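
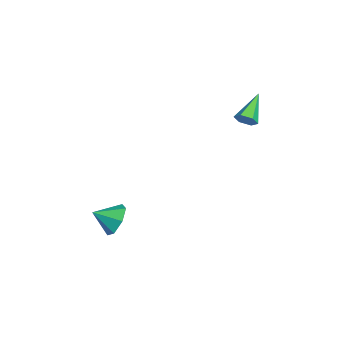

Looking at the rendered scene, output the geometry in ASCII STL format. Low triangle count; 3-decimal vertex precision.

solid 
facet normal 0.762 -0.364 -0.536
outer loop
vertex 1.797 3.94 3.015
vertex 1.39 3.635 2.644
vertex 1.569 4.222 2.5
endloop
endfacet
facet normal 0.306 0.886 0.350
outer loop
vertex 1.797 3.94 3.015
vertex 1.569 4.222 2.5
vertex -0.05 4.325 3.656
endloop
endfacet
facet normal 0.762 -0.364 -0.536
outer loop
vertex 1.569 4.222 2.5
vertex 1.39 3.635 2.644
vertex 1.162 3.917 2.128
endloop
endfacet
facet normal -0.254 0.865 -0.432
outer loop
vertex 1.569 4.222 2.5
vertex 1.162 3.917 2.128
vertex -0.05 4.325 3.656
endloop
endfacet
facet normal 0.761 -0.365 -0.536
outer loop
vertex 1.162 3.917 2.128
vertex 1.39 3.635 2.644
vertex 0.982 3.331 2.272
endloop
endfacet
facet normal -0.770 0.081 -0.633
outer loop
vertex 1.162 3.917 2.128
vertex 0.982 3.331 2.272
vertex -0.05 4.325 3.656
endloop
endfacet
facet normal 0.761 -0.365 -0.537
outer loop
vertex 0.982 3.331 2.272
vertex 1.39 3.635 2.644
vertex 1.21 3.049 2.787
endloop
endfacet
facet normal -0.728 -0.684 -0.052
outer loop
vertex 0.982 3.331 2.272
vertex 1.21 3.049 2.787
vertex -0.05 4.325 3.656
endloop
endfacet
facet normal 0.762 -0.365 -0.535
outer loop
vertex 1.21 3.049 2.787
vertex 1.39 3.635 2.644
vertex 1.617 3.354 3.159
endloop
endfacet
facet normal -0.169 -0.663 0.729
outer loop
vertex 1.21 3.049 2.787
vertex 1.617 3.354 3.159
vertex -0.05 4.325 3.656
endloop
endfacet
facet normal 0.762 -0.365 -0.535
outer loop
vertex 1.617 3.354 3.159
vertex 1.39 3.635 2.644
vertex 1.797 3.94 3.015
endloop
endfacet
facet normal 0.348 0.122 0.930
outer loop
vertex 1.617 3.354 3.159
vertex 1.797 3.94 3.015
vertex -0.05 4.325 3.656
endloop
endfacet
facet normal -0.045 0.880 -0.472
outer loop
vertex 3.59 -3.133 -4.148
vertex 3.2 -2.703 -3.309
vertex 4.179 -2.798 -3.579
endloop
endfacet
facet normal 0.636 -0.739 -0.223
outer loop
vertex 3.59 -3.133 -4.148
vertex 4.179 -2.798 -3.579
vertex 3.26 -3.857 -2.691
endloop
endfacet
facet normal -0.045 0.880 -0.473
outer loop
vertex 4.179 -2.798 -3.579
vertex 3.2 -2.703 -3.309
vertex 4.031 -2.391 -2.807
endloop
endfacet
facet normal 0.832 -0.408 0.375
outer loop
vertex 4.179 -2.798 -3.579
vertex 4.031 -2.391 -2.807
vertex 3.26 -3.857 -2.691
endloop
endfacet
facet normal -0.046 0.881 -0.472
outer loop
vertex 4.031 -2.391 -2.807
vertex 3.2 -2.703 -3.309
vertex 3.258 -2.22 -2.413
endloop
endfacet
facet normal 0.422 -0.151 0.894
outer loop
vertex 4.031 -2.391 -2.807
vertex 3.258 -2.22 -2.413
vertex 3.26 -3.857 -2.691
endloop
endfacet
facet normal -0.046 0.881 -0.472
outer loop
vertex 3.258 -2.22 -2.413
vertex 3.2 -2.703 -3.309
vertex 2.441 -2.413 -2.693
endloop
endfacet
facet normal -0.286 -0.161 0.945
outer loop
vertex 3.258 -2.22 -2.413
vertex 2.441 -2.413 -2.693
vertex 3.26 -3.857 -2.691
endloop
endfacet
facet normal -0.046 0.881 -0.471
outer loop
vertex 2.441 -2.413 -2.693
vertex 3.2 -2.703 -3.309
vertex 2.196 -2.824 -3.438
endloop
endfacet
facet normal -0.760 -0.430 0.487
outer loop
vertex 2.441 -2.413 -2.693
vertex 2.196 -2.824 -3.438
vertex 3.26 -3.857 -2.691
endloop
endfacet
facet normal -0.045 0.880 -0.473
outer loop
vertex 2.196 -2.824 -3.438
vertex 3.2 -2.703 -3.309
vertex 2.707 -3.145 -4.085
endloop
endfacet
facet normal -0.641 -0.756 -0.132
outer loop
vertex 2.196 -2.824 -3.438
vertex 2.707 -3.145 -4.085
vertex 3.26 -3.857 -2.691
endloop
endfacet
facet normal -0.046 0.880 -0.472
outer loop
vertex 2.707 -3.145 -4.085
vertex 3.2 -2.703 -3.309
vertex 3.59 -3.133 -4.148
endloop
endfacet
facet normal -0.020 -0.894 -0.449
outer loop
vertex 2.707 -3.145 -4.085
vertex 3.59 -3.133 -4.148
vertex 3.26 -3.857 -2.691
endloop
endfacet

endsolid


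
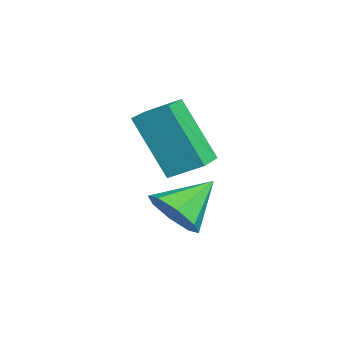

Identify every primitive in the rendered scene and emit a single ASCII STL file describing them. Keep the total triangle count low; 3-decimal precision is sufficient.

solid 
facet normal 0.401 -0.721 -0.565
outer loop
vertex 3.43 2.851 -0.492
vertex 2.846 2.504 -0.464
vertex 3.106 2.975 -0.88
endloop
endfacet
facet normal 0.406 0.913 -0.047
outer loop
vertex 3.43 2.851 -0.492
vertex 3.106 2.975 -0.88
vertex 2.374 3.356 0.204
endloop
endfacet
facet normal 0.399 -0.721 -0.567
outer loop
vertex 3.106 2.975 -0.88
vertex 2.846 2.504 -0.464
vertex 2.629 2.824 -1.024
endloop
endfacet
facet normal -0.156 0.894 -0.420
outer loop
vertex 3.106 2.975 -0.88
vertex 2.629 2.824 -1.024
vertex 2.374 3.356 0.204
endloop
endfacet
facet normal 0.401 -0.720 -0.567
outer loop
vertex 2.629 2.824 -1.024
vertex 2.846 2.504 -0.464
vertex 2.28 2.485 -0.84
endloop
endfacet
facet normal -0.739 0.549 -0.391
outer loop
vertex 2.629 2.824 -1.024
vertex 2.28 2.485 -0.84
vertex 2.374 3.356 0.204
endloop
endfacet
facet normal 0.399 -0.722 -0.565
outer loop
vertex 2.28 2.485 -0.84
vertex 2.846 2.504 -0.464
vertex 2.261 2.158 -0.435
endloop
endfacet
facet normal -0.996 0.083 0.020
outer loop
vertex 2.28 2.485 -0.84
vertex 2.261 2.158 -0.435
vertex 2.374 3.356 0.204
endloop
endfacet
facet normal 0.399 -0.722 -0.566
outer loop
vertex 2.261 2.158 -0.435
vertex 2.846 2.504 -0.464
vertex 2.586 2.034 -0.048
endloop
endfacet
facet normal -0.780 -0.236 0.580
outer loop
vertex 2.261 2.158 -0.435
vertex 2.586 2.034 -0.048
vertex 2.374 3.356 0.204
endloop
endfacet
facet normal 0.400 -0.722 -0.565
outer loop
vertex 2.586 2.034 -0.048
vertex 2.846 2.504 -0.464
vertex 3.062 2.185 0.096
endloop
endfacet
facet normal -0.219 -0.216 0.951
outer loop
vertex 2.586 2.034 -0.048
vertex 3.062 2.185 0.096
vertex 2.374 3.356 0.204
endloop
endfacet
facet normal 0.401 -0.721 -0.565
outer loop
vertex 3.062 2.185 0.096
vertex 2.846 2.504 -0.464
vertex 3.412 2.524 -0.088
endloop
endfacet
facet normal 0.362 0.128 0.923
outer loop
vertex 3.062 2.185 0.096
vertex 3.412 2.524 -0.088
vertex 2.374 3.356 0.204
endloop
endfacet
facet normal 0.401 -0.721 -0.565
outer loop
vertex 3.412 2.524 -0.088
vertex 2.846 2.504 -0.464
vertex 3.43 2.851 -0.492
endloop
endfacet
facet normal 0.621 0.596 0.510
outer loop
vertex 3.412 2.524 -0.088
vertex 3.43 2.851 -0.492
vertex 2.374 3.356 0.204
endloop
endfacet
facet normal -0.897 0.420 -0.135
outer loop
vertex 1.307 2.102 1.748
vertex 1.574 2.806 2.165
vertex 1.831 2.759 0.305
endloop
endfacet
facet normal -0.311 -0.817 -0.485
outer loop
vertex 2.566 2.414 0.415
vertex 1.307 2.102 1.748
vertex 1.831 2.759 0.305
endloop
endfacet
facet normal -0.898 0.419 -0.135
outer loop
vertex 1.831 2.759 0.305
vertex 1.574 2.806 2.165
vertex 2.097 3.462 0.721
endloop
endfacet
facet normal 0.314 0.393 -0.864
outer loop
vertex 2.097 3.462 0.721
vertex 2.566 2.414 0.415
vertex 1.831 2.759 0.305
endloop
endfacet
facet normal -0.314 -0.393 0.864
outer loop
vertex 1.307 2.102 1.748
vertex 2.309 2.461 2.275
vertex 1.574 2.806 2.165
endloop
endfacet
facet normal -0.310 -0.819 -0.484
outer loop
vertex 2.043 1.758 1.859
vertex 1.307 2.102 1.748
vertex 2.566 2.414 0.415
endloop
endfacet
facet normal -0.314 -0.393 0.864
outer loop
vertex 2.043 1.758 1.859
vertex 2.309 2.461 2.275
vertex 1.307 2.102 1.748
endloop
endfacet
facet normal 0.311 0.818 0.484
outer loop
vertex 1.574 2.806 2.165
vertex 2.309 2.461 2.275
vertex 2.097 3.462 0.721
endloop
endfacet
facet normal 0.314 0.393 -0.864
outer loop
vertex 2.833 3.118 0.832
vertex 2.566 2.414 0.415
vertex 2.097 3.462 0.721
endloop
endfacet
facet normal 0.309 0.818 0.485
outer loop
vertex 2.097 3.462 0.721
vertex 2.309 2.461 2.275
vertex 2.833 3.118 0.832
endloop
endfacet
facet normal 0.898 -0.420 0.134
outer loop
vertex 2.833 3.118 0.832
vertex 2.043 1.758 1.859
vertex 2.566 2.414 0.415
endloop
endfacet
facet normal 0.898 -0.420 0.135
outer loop
vertex 2.309 2.461 2.275
vertex 2.043 1.758 1.859
vertex 2.833 3.118 0.832
endloop
endfacet

endsolid


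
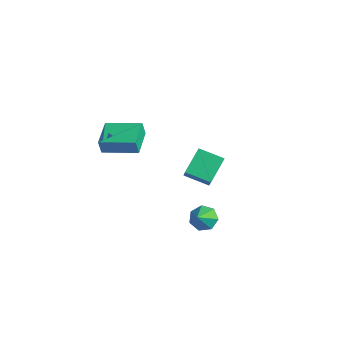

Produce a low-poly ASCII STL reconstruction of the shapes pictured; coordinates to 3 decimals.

solid 
facet normal -0.722 -0.676 -0.146
outer loop
vertex -4.056 -2.954 -0.969
vertex -5.294 -1.687 -0.71
vertex -4.051 -2.759 -1.899
endloop
endfacet
facet normal 0.691 -0.708 -0.145
outer loop
vertex -2.526 -1.333 -1.59
vertex -4.056 -2.954 -0.969
vertex -4.051 -2.759 -1.899
endloop
endfacet
facet normal -0.723 -0.676 -0.146
outer loop
vertex -4.051 -2.759 -1.899
vertex -5.294 -1.687 -0.71
vertex -5.288 -1.492 -1.64
endloop
endfacet
facet normal 0.006 0.206 -0.979
outer loop
vertex -5.288 -1.492 -1.64
vertex -2.526 -1.333 -1.59
vertex -4.051 -2.759 -1.899
endloop
endfacet
facet normal -0.006 -0.206 0.979
outer loop
vertex -4.056 -2.954 -0.969
vertex -3.769 -0.261 -0.401
vertex -5.294 -1.687 -0.71
endloop
endfacet
facet normal 0.692 -0.708 -0.144
outer loop
vertex -2.532 -1.528 -0.66
vertex -4.056 -2.954 -0.969
vertex -2.526 -1.333 -1.59
endloop
endfacet
facet normal -0.006 -0.206 0.979
outer loop
vertex -2.532 -1.528 -0.66
vertex -3.769 -0.261 -0.401
vertex -4.056 -2.954 -0.969
endloop
endfacet
facet normal -0.691 0.708 0.144
outer loop
vertex -5.294 -1.687 -0.71
vertex -3.769 -0.261 -0.401
vertex -5.288 -1.492 -1.64
endloop
endfacet
facet normal 0.006 0.206 -0.979
outer loop
vertex -3.764 -0.066 -1.331
vertex -2.526 -1.333 -1.59
vertex -5.288 -1.492 -1.64
endloop
endfacet
facet normal -0.692 0.708 0.145
outer loop
vertex -5.288 -1.492 -1.64
vertex -3.769 -0.261 -0.401
vertex -3.764 -0.066 -1.331
endloop
endfacet
facet normal 0.722 0.676 0.146
outer loop
vertex -3.764 -0.066 -1.331
vertex -2.532 -1.528 -0.66
vertex -2.526 -1.333 -1.59
endloop
endfacet
facet normal 0.723 0.676 0.146
outer loop
vertex -3.769 -0.261 -0.401
vertex -2.532 -1.528 -0.66
vertex -3.764 -0.066 -1.331
endloop
endfacet
facet normal -0.751 -0.576 0.322
outer loop
vertex -0.516 1.2 -1.057
vertex -1.591 1.861 -2.382
vertex 0.001 -0.062 -2.105
endloop
endfacet
facet normal 0.587 -0.361 0.724
outer loop
vertex 1.151 0.819 -2.598
vertex -0.516 1.2 -1.057
vertex 0.001 -0.062 -2.105
endloop
endfacet
facet normal -0.751 -0.576 0.322
outer loop
vertex 0.001 -0.062 -2.105
vertex -1.591 1.861 -2.382
vertex -1.074 0.599 -3.431
endloop
endfacet
facet normal 0.301 -0.734 -0.609
outer loop
vertex -1.074 0.599 -3.431
vertex 1.151 0.819 -2.598
vertex 0.001 -0.062 -2.105
endloop
endfacet
facet normal -0.301 0.733 0.610
outer loop
vertex -0.516 1.2 -1.057
vertex -0.441 2.742 -2.875
vertex -1.591 1.861 -2.382
endloop
endfacet
facet normal 0.587 -0.362 0.724
outer loop
vertex 0.634 2.081 -1.549
vertex -0.516 1.2 -1.057
vertex 1.151 0.819 -2.598
endloop
endfacet
facet normal -0.301 0.733 0.610
outer loop
vertex 0.634 2.081 -1.549
vertex -0.441 2.742 -2.875
vertex -0.516 1.2 -1.057
endloop
endfacet
facet normal -0.587 0.361 -0.724
outer loop
vertex -1.591 1.861 -2.382
vertex -0.441 2.742 -2.875
vertex -1.074 0.599 -3.431
endloop
endfacet
facet normal 0.301 -0.733 -0.610
outer loop
vertex 0.076 1.48 -3.923
vertex 1.151 0.819 -2.598
vertex -1.074 0.599 -3.431
endloop
endfacet
facet normal -0.587 0.361 -0.725
outer loop
vertex -1.074 0.599 -3.431
vertex -0.441 2.742 -2.875
vertex 0.076 1.48 -3.923
endloop
endfacet
facet normal 0.751 0.576 -0.322
outer loop
vertex 0.076 1.48 -3.923
vertex 0.634 2.081 -1.549
vertex 1.151 0.819 -2.598
endloop
endfacet
facet normal 0.752 0.576 -0.322
outer loop
vertex -0.441 2.742 -2.875
vertex 0.634 2.081 -1.549
vertex 0.076 1.48 -3.923
endloop
endfacet
facet normal -0.411 0.621 -0.668
outer loop
vertex 3.739 -1.002 -3.752
vertex 3.04 -1.026 -3.344
vertex 3.661 -0.515 -3.251
endloop
endfacet
facet normal 0.989 0.008 0.146
outer loop
vertex 3.739 -1.002 -3.752
vertex 3.661 -0.515 -3.251
vertex 3.56 -1.814 -2.496
endloop
endfacet
facet normal -0.410 0.620 -0.669
outer loop
vertex 3.661 -0.515 -3.251
vertex 3.04 -1.026 -3.344
vertex 3.115 -0.412 -2.821
endloop
endfacet
facet normal 0.618 0.358 0.699
outer loop
vertex 3.661 -0.515 -3.251
vertex 3.115 -0.412 -2.821
vertex 3.56 -1.814 -2.496
endloop
endfacet
facet normal -0.410 0.620 -0.669
outer loop
vertex 3.115 -0.412 -2.821
vertex 3.04 -1.026 -3.344
vertex 2.512 -0.772 -2.785
endloop
endfacet
facet normal -0.065 0.206 0.976
outer loop
vertex 3.115 -0.412 -2.821
vertex 2.512 -0.772 -2.785
vertex 3.56 -1.814 -2.496
endloop
endfacet
facet normal -0.410 0.620 -0.669
outer loop
vertex 2.512 -0.772 -2.785
vertex 3.04 -1.026 -3.344
vertex 2.306 -1.323 -3.17
endloop
endfacet
facet normal -0.544 -0.334 0.769
outer loop
vertex 2.512 -0.772 -2.785
vertex 2.306 -1.323 -3.17
vertex 3.56 -1.814 -2.496
endloop
endfacet
facet normal -0.410 0.621 -0.668
outer loop
vertex 2.306 -1.323 -3.17
vertex 3.04 -1.026 -3.344
vertex 2.653 -1.65 -3.687
endloop
endfacet
facet normal -0.460 -0.857 0.233
outer loop
vertex 2.306 -1.323 -3.17
vertex 2.653 -1.65 -3.687
vertex 3.56 -1.814 -2.496
endloop
endfacet
facet normal -0.409 0.621 -0.668
outer loop
vertex 2.653 -1.65 -3.687
vertex 3.04 -1.026 -3.344
vertex 3.291 -1.507 -3.945
endloop
endfacet
facet normal 0.124 -0.966 -0.228
outer loop
vertex 2.653 -1.65 -3.687
vertex 3.291 -1.507 -3.945
vertex 3.56 -1.814 -2.496
endloop
endfacet
facet normal -0.411 0.620 -0.668
outer loop
vertex 3.291 -1.507 -3.945
vertex 3.04 -1.026 -3.344
vertex 3.739 -1.002 -3.752
endloop
endfacet
facet normal 0.769 -0.581 -0.266
outer loop
vertex 3.291 -1.507 -3.945
vertex 3.739 -1.002 -3.752
vertex 3.56 -1.814 -2.496
endloop
endfacet

endsolid


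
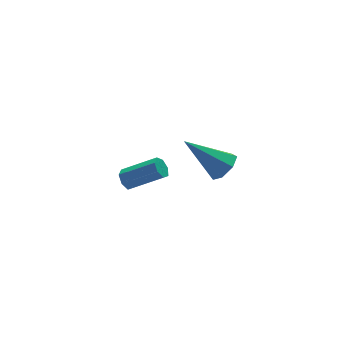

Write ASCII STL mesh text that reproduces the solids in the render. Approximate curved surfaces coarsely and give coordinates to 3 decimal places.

solid 
facet normal -0.722 0.432 -0.541
outer loop
vertex 2.747 3.347 -3.304
vertex 2.551 3.579 -2.857
vertex 2.922 3.77 -3.2
endloop
endfacet
facet normal 0.583 -0.042 -0.811
outer loop
vertex 2.747 3.347 -3.304
vertex 2.922 3.77 -3.2
vertex 4.046 2.57 -2.33
endloop
endfacet
facet normal 0.583 -0.042 -0.811
outer loop
vertex 4.046 2.57 -2.33
vertex 2.922 3.77 -3.2
vertex 4.221 2.992 -2.226
endloop
endfacet
facet normal 0.721 -0.432 0.541
outer loop
vertex 4.046 2.57 -2.33
vertex 4.221 2.992 -2.226
vertex 3.849 2.801 -1.883
endloop
endfacet
facet normal -0.722 0.431 -0.541
outer loop
vertex 2.922 3.77 -3.2
vertex 2.551 3.579 -2.857
vertex 2.817 4.048 -2.838
endloop
endfacet
facet normal 0.655 0.679 -0.331
outer loop
vertex 2.922 3.77 -3.2
vertex 2.817 4.048 -2.838
vertex 4.221 2.992 -2.226
endloop
endfacet
facet normal 0.655 0.678 -0.333
outer loop
vertex 4.221 2.992 -2.226
vertex 2.817 4.048 -2.838
vertex 4.116 3.271 -1.864
endloop
endfacet
facet normal 0.721 -0.432 0.542
outer loop
vertex 4.221 2.992 -2.226
vertex 4.116 3.271 -1.864
vertex 3.849 2.801 -1.883
endloop
endfacet
facet normal -0.722 0.432 -0.540
outer loop
vertex 2.817 4.048 -2.838
vertex 2.551 3.579 -2.857
vertex 2.512 3.973 -2.49
endloop
endfacet
facet normal 0.234 0.888 0.396
outer loop
vertex 2.817 4.048 -2.838
vertex 2.512 3.973 -2.49
vertex 4.116 3.271 -1.864
endloop
endfacet
facet normal 0.234 0.888 0.396
outer loop
vertex 4.116 3.271 -1.864
vertex 2.512 3.973 -2.49
vertex 3.811 3.196 -1.516
endloop
endfacet
facet normal 0.722 -0.432 0.540
outer loop
vertex 4.116 3.271 -1.864
vertex 3.811 3.196 -1.516
vertex 3.849 2.801 -1.883
endloop
endfacet
facet normal -0.722 0.432 -0.541
outer loop
vertex 2.512 3.973 -2.49
vertex 2.551 3.579 -2.857
vertex 2.236 3.601 -2.419
endloop
endfacet
facet normal -0.364 0.428 0.827
outer loop
vertex 2.512 3.973 -2.49
vertex 2.236 3.601 -2.419
vertex 3.811 3.196 -1.516
endloop
endfacet
facet normal -0.364 0.429 0.827
outer loop
vertex 3.811 3.196 -1.516
vertex 2.236 3.601 -2.419
vertex 3.534 2.824 -1.445
endloop
endfacet
facet normal 0.721 -0.433 0.541
outer loop
vertex 3.811 3.196 -1.516
vertex 3.534 2.824 -1.445
vertex 3.849 2.801 -1.883
endloop
endfacet
facet normal -0.722 0.431 -0.541
outer loop
vertex 2.236 3.601 -2.419
vertex 2.551 3.579 -2.857
vertex 2.197 3.212 -2.677
endloop
endfacet
facet normal -0.687 -0.352 0.635
outer loop
vertex 2.236 3.601 -2.419
vertex 2.197 3.212 -2.677
vertex 3.534 2.824 -1.445
endloop
endfacet
facet normal -0.687 -0.355 0.634
outer loop
vertex 3.534 2.824 -1.445
vertex 2.197 3.212 -2.677
vertex 3.496 2.435 -1.704
endloop
endfacet
facet normal 0.722 -0.431 0.542
outer loop
vertex 3.534 2.824 -1.445
vertex 3.496 2.435 -1.704
vertex 3.849 2.801 -1.883
endloop
endfacet
facet normal -0.722 0.432 -0.540
outer loop
vertex 2.197 3.212 -2.677
vertex 2.551 3.579 -2.857
vertex 2.424 3.099 -3.071
endloop
endfacet
facet normal -0.494 -0.869 -0.035
outer loop
vertex 2.197 3.212 -2.677
vertex 2.424 3.099 -3.071
vertex 3.496 2.435 -1.704
endloop
endfacet
facet normal -0.493 -0.869 -0.035
outer loop
vertex 3.496 2.435 -1.704
vertex 2.424 3.099 -3.071
vertex 3.723 2.322 -2.097
endloop
endfacet
facet normal 0.722 -0.432 0.541
outer loop
vertex 3.496 2.435 -1.704
vertex 3.723 2.322 -2.097
vertex 3.849 2.801 -1.883
endloop
endfacet
facet normal -0.722 0.432 -0.541
outer loop
vertex 2.424 3.099 -3.071
vertex 2.551 3.579 -2.857
vertex 2.747 3.347 -3.304
endloop
endfacet
facet normal 0.072 -0.731 -0.679
outer loop
vertex 2.424 3.099 -3.071
vertex 2.747 3.347 -3.304
vertex 3.723 2.322 -2.097
endloop
endfacet
facet normal 0.072 -0.731 -0.679
outer loop
vertex 3.723 2.322 -2.097
vertex 2.747 3.347 -3.304
vertex 4.046 2.57 -2.33
endloop
endfacet
facet normal 0.722 -0.432 0.541
outer loop
vertex 3.723 2.322 -2.097
vertex 4.046 2.57 -2.33
vertex 3.849 2.801 -1.883
endloop
endfacet
facet normal 0.626 -0.426 -0.653
outer loop
vertex 4.857 -1.604 2.324
vertex 4.315 -2.054 2.098
vertex 4.498 -1.386 1.838
endloop
endfacet
facet normal 0.327 0.929 0.175
outer loop
vertex 4.857 -1.604 2.324
vertex 4.498 -1.386 1.838
vertex 3.005 -1.166 3.462
endloop
endfacet
facet normal 0.627 -0.426 -0.652
outer loop
vertex 4.498 -1.386 1.838
vertex 4.315 -2.054 2.098
vertex 4.002 -1.671 1.547
endloop
endfacet
facet normal -0.283 0.881 -0.380
outer loop
vertex 4.498 -1.386 1.838
vertex 4.002 -1.671 1.547
vertex 3.005 -1.166 3.462
endloop
endfacet
facet normal 0.627 -0.426 -0.652
outer loop
vertex 4.002 -1.671 1.547
vertex 4.315 -2.054 2.098
vertex 3.741 -2.245 1.671
endloop
endfacet
facet normal -0.824 0.267 -0.499
outer loop
vertex 4.002 -1.671 1.547
vertex 3.741 -2.245 1.671
vertex 3.005 -1.166 3.462
endloop
endfacet
facet normal 0.627 -0.425 -0.653
outer loop
vertex 3.741 -2.245 1.671
vertex 4.315 -2.054 2.098
vertex 3.913 -2.675 2.116
endloop
endfacet
facet normal -0.888 -0.451 -0.093
outer loop
vertex 3.741 -2.245 1.671
vertex 3.913 -2.675 2.116
vertex 3.005 -1.166 3.462
endloop
endfacet
facet normal 0.627 -0.425 -0.653
outer loop
vertex 3.913 -2.675 2.116
vertex 4.315 -2.054 2.098
vertex 4.387 -2.638 2.547
endloop
endfacet
facet normal -0.427 -0.731 0.532
outer loop
vertex 3.913 -2.675 2.116
vertex 4.387 -2.638 2.547
vertex 3.005 -1.166 3.462
endloop
endfacet
facet normal 0.627 -0.425 -0.653
outer loop
vertex 4.387 -2.638 2.547
vertex 4.315 -2.054 2.098
vertex 4.807 -2.161 2.64
endloop
endfacet
facet normal 0.213 -0.364 0.907
outer loop
vertex 4.387 -2.638 2.547
vertex 4.807 -2.161 2.64
vertex 3.005 -1.166 3.462
endloop
endfacet
facet normal 0.626 -0.426 -0.653
outer loop
vertex 4.807 -2.161 2.64
vertex 4.315 -2.054 2.098
vertex 4.857 -1.604 2.324
endloop
endfacet
facet normal 0.548 0.375 0.748
outer loop
vertex 4.807 -2.161 2.64
vertex 4.857 -1.604 2.324
vertex 3.005 -1.166 3.462
endloop
endfacet

endsolid


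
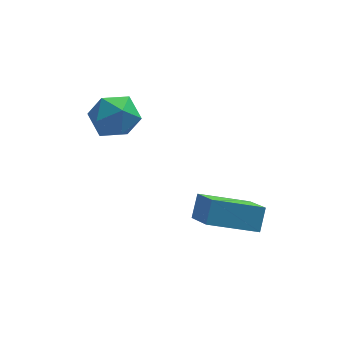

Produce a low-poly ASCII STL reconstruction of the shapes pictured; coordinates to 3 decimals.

solid 
facet normal -0.643 0.644 0.415
outer loop
vertex -1.814 -0.424 1.093
vertex -1.267 -0.502 2.061
vertex -0.973 0.273 1.315
endloop
endfacet
facet normal -0.567 0.774 -0.282
outer loop
vertex -1.814 -0.424 1.093
vertex -0.973 0.273 1.315
vertex -1.075 -0.172 0.298
endloop
endfacet
facet normal -0.748 0.182 -0.638
outer loop
vertex -1.814 -0.424 1.093
vertex -1.075 -0.172 0.298
vertex -1.431 -1.222 0.416
endloop
endfacet
facet normal -0.936 -0.313 -0.161
outer loop
vertex -1.814 -0.424 1.093
vertex -1.431 -1.222 0.416
vertex -1.55 -1.425 1.505
endloop
endfacet
facet normal -0.871 -0.028 0.490
outer loop
vertex -1.814 -0.424 1.093
vertex -1.55 -1.425 1.505
vertex -1.267 -0.502 2.061
endloop
endfacet
facet normal 0.124 0.904 -0.408
outer loop
vertex -1.075 -0.172 0.298
vertex -0.973 0.273 1.315
vertex -0.07 -0.095 0.775
endloop
endfacet
facet normal 0.000 0.693 0.721
outer loop
vertex -0.973 0.273 1.315
vertex -1.267 -0.502 2.061
vertex -0.189 -0.298 1.864
endloop
endfacet
facet normal -0.369 -0.394 0.842
outer loop
vertex -1.267 -0.502 2.061
vertex -1.55 -1.425 1.505
vertex -0.545 -1.348 1.982
endloop
endfacet
facet normal -0.475 -0.855 -0.211
outer loop
vertex -1.55 -1.425 1.505
vertex -1.431 -1.222 0.416
vertex -0.647 -1.793 0.965
endloop
endfacet
facet normal -0.170 -0.053 -0.984
outer loop
vertex -1.431 -1.222 0.416
vertex -1.075 -0.172 0.298
vertex -0.353 -1.018 0.219
endloop
endfacet
facet normal 0.936 0.313 0.161
outer loop
vertex 0.194 -1.096 1.187
vertex -0.07 -0.095 0.775
vertex -0.189 -0.298 1.864
endloop
endfacet
facet normal 0.748 -0.182 0.638
outer loop
vertex 0.194 -1.096 1.187
vertex -0.189 -0.298 1.864
vertex -0.545 -1.348 1.982
endloop
endfacet
facet normal 0.567 -0.774 0.282
outer loop
vertex 0.194 -1.096 1.187
vertex -0.545 -1.348 1.982
vertex -0.647 -1.793 0.965
endloop
endfacet
facet normal 0.643 -0.644 -0.415
outer loop
vertex 0.194 -1.096 1.187
vertex -0.647 -1.793 0.965
vertex -0.353 -1.018 0.219
endloop
endfacet
facet normal 0.871 0.028 -0.490
outer loop
vertex 0.194 -1.096 1.187
vertex -0.353 -1.018 0.219
vertex -0.07 -0.095 0.775
endloop
endfacet
facet normal 0.475 0.855 0.211
outer loop
vertex -0.189 -0.298 1.864
vertex -0.07 -0.095 0.775
vertex -0.973 0.273 1.315
endloop
endfacet
facet normal 0.170 0.053 0.984
outer loop
vertex -0.545 -1.348 1.982
vertex -0.189 -0.298 1.864
vertex -1.267 -0.502 2.061
endloop
endfacet
facet normal -0.124 -0.904 0.408
outer loop
vertex -0.647 -1.793 0.965
vertex -0.545 -1.348 1.982
vertex -1.55 -1.425 1.505
endloop
endfacet
facet normal -0.000 -0.693 -0.721
outer loop
vertex -0.353 -1.018 0.219
vertex -0.647 -1.793 0.965
vertex -1.431 -1.222 0.416
endloop
endfacet
facet normal 0.369 0.394 -0.842
outer loop
vertex -0.07 -0.095 0.775
vertex -0.353 -1.018 0.219
vertex -1.075 -0.172 0.298
endloop
endfacet
facet normal -0.939 -0.003 0.344
outer loop
vertex 2.522 -3.883 -1.473
vertex 2.167 -2.487 -2.432
vertex 2.216 -4.539 -2.315
endloop
endfacet
facet normal 0.205 -0.807 0.554
outer loop
vertex 4.273 -4.533 -3.068
vertex 2.522 -3.883 -1.473
vertex 2.216 -4.539 -2.315
endloop
endfacet
facet normal -0.939 -0.003 0.344
outer loop
vertex 2.216 -4.539 -2.315
vertex 2.167 -2.487 -2.432
vertex 1.861 -3.143 -3.273
endloop
endfacet
facet normal -0.276 -0.591 -0.758
outer loop
vertex 1.861 -3.143 -3.273
vertex 4.273 -4.533 -3.068
vertex 2.216 -4.539 -2.315
endloop
endfacet
facet normal 0.276 0.591 0.758
outer loop
vertex 2.522 -3.883 -1.473
vertex 4.224 -2.481 -3.185
vertex 2.167 -2.487 -2.432
endloop
endfacet
facet normal 0.206 -0.807 0.554
outer loop
vertex 4.579 -3.877 -2.227
vertex 2.522 -3.883 -1.473
vertex 4.273 -4.533 -3.068
endloop
endfacet
facet normal 0.276 0.591 0.758
outer loop
vertex 4.579 -3.877 -2.227
vertex 4.224 -2.481 -3.185
vertex 2.522 -3.883 -1.473
endloop
endfacet
facet normal -0.205 0.807 -0.554
outer loop
vertex 2.167 -2.487 -2.432
vertex 4.224 -2.481 -3.185
vertex 1.861 -3.143 -3.273
endloop
endfacet
facet normal -0.276 -0.591 -0.758
outer loop
vertex 3.918 -3.137 -4.027
vertex 4.273 -4.533 -3.068
vertex 1.861 -3.143 -3.273
endloop
endfacet
facet normal -0.205 0.807 -0.554
outer loop
vertex 1.861 -3.143 -3.273
vertex 4.224 -2.481 -3.185
vertex 3.918 -3.137 -4.027
endloop
endfacet
facet normal 0.939 0.003 -0.344
outer loop
vertex 3.918 -3.137 -4.027
vertex 4.579 -3.877 -2.227
vertex 4.273 -4.533 -3.068
endloop
endfacet
facet normal 0.939 0.003 -0.344
outer loop
vertex 4.224 -2.481 -3.185
vertex 4.579 -3.877 -2.227
vertex 3.918 -3.137 -4.027
endloop
endfacet

endsolid


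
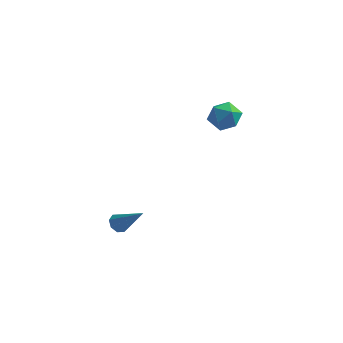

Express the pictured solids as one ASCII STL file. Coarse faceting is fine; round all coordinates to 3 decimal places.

solid 
facet normal -0.929 0.255 -0.267
outer loop
vertex 2.436 2.394 2.266
vertex 2.08 1.622 2.769
vertex 2.191 2.496 3.218
endloop
endfacet
facet normal -0.511 0.831 -0.221
outer loop
vertex 2.436 2.394 2.266
vertex 2.191 2.496 3.218
vertex 3.018 2.913 2.873
endloop
endfacet
facet normal 0.036 0.742 -0.669
outer loop
vertex 2.436 2.394 2.266
vertex 3.018 2.913 2.873
vertex 3.418 2.297 2.212
endloop
endfacet
facet normal -0.044 0.111 -0.993
outer loop
vertex 2.436 2.394 2.266
vertex 3.418 2.297 2.212
vertex 2.838 1.499 2.148
endloop
endfacet
facet normal -0.640 -0.190 -0.744
outer loop
vertex 2.436 2.394 2.266
vertex 2.838 1.499 2.148
vertex 2.08 1.622 2.769
endloop
endfacet
facet normal -0.249 0.861 0.444
outer loop
vertex 3.018 2.913 2.873
vertex 2.191 2.496 3.218
vertex 3.022 2.461 3.752
endloop
endfacet
facet normal -0.927 -0.071 0.368
outer loop
vertex 2.191 2.496 3.218
vertex 2.08 1.622 2.769
vertex 2.442 1.663 3.688
endloop
endfacet
facet normal -0.460 -0.791 -0.404
outer loop
vertex 2.08 1.622 2.769
vertex 2.838 1.499 2.148
vertex 2.842 1.047 3.027
endloop
endfacet
facet normal 0.506 -0.303 -0.807
outer loop
vertex 2.838 1.499 2.148
vertex 3.418 2.297 2.212
vertex 3.669 1.464 2.682
endloop
endfacet
facet normal 0.637 0.717 -0.283
outer loop
vertex 3.418 2.297 2.212
vertex 3.018 2.913 2.873
vertex 3.78 2.338 3.131
endloop
endfacet
facet normal 0.044 -0.111 0.993
outer loop
vertex 3.424 1.566 3.634
vertex 3.022 2.461 3.752
vertex 2.442 1.663 3.688
endloop
endfacet
facet normal -0.036 -0.742 0.669
outer loop
vertex 3.424 1.566 3.634
vertex 2.442 1.663 3.688
vertex 2.842 1.047 3.027
endloop
endfacet
facet normal 0.511 -0.831 0.221
outer loop
vertex 3.424 1.566 3.634
vertex 2.842 1.047 3.027
vertex 3.669 1.464 2.682
endloop
endfacet
facet normal 0.929 -0.255 0.267
outer loop
vertex 3.424 1.566 3.634
vertex 3.669 1.464 2.682
vertex 3.78 2.338 3.131
endloop
endfacet
facet normal 0.640 0.190 0.744
outer loop
vertex 3.424 1.566 3.634
vertex 3.78 2.338 3.131
vertex 3.022 2.461 3.752
endloop
endfacet
facet normal -0.506 0.303 0.807
outer loop
vertex 2.442 1.663 3.688
vertex 3.022 2.461 3.752
vertex 2.191 2.496 3.218
endloop
endfacet
facet normal -0.637 -0.717 0.283
outer loop
vertex 2.842 1.047 3.027
vertex 2.442 1.663 3.688
vertex 2.08 1.622 2.769
endloop
endfacet
facet normal 0.249 -0.861 -0.444
outer loop
vertex 3.669 1.464 2.682
vertex 2.842 1.047 3.027
vertex 2.838 1.499 2.148
endloop
endfacet
facet normal 0.927 0.071 -0.368
outer loop
vertex 3.78 2.338 3.131
vertex 3.669 1.464 2.682
vertex 3.418 2.297 2.212
endloop
endfacet
facet normal 0.460 0.791 0.404
outer loop
vertex 3.022 2.461 3.752
vertex 3.78 2.338 3.131
vertex 3.018 2.913 2.873
endloop
endfacet
facet normal -0.705 0.183 -0.685
outer loop
vertex -1.544 -1.145 -4.933
vertex -1.926 -0.946 -4.487
vertex -1.502 -0.679 -4.852
endloop
endfacet
facet normal 0.864 0.010 -0.504
outer loop
vertex -1.544 -1.145 -4.933
vertex -1.502 -0.679 -4.852
vertex -0.434 -1.334 -3.033
endloop
endfacet
facet normal -0.705 0.184 -0.685
outer loop
vertex -1.502 -0.679 -4.852
vertex -1.926 -0.946 -4.487
vertex -1.708 -0.37 -4.557
endloop
endfacet
facet normal 0.725 0.662 -0.187
outer loop
vertex -1.502 -0.679 -4.852
vertex -1.708 -0.37 -4.557
vertex -0.434 -1.334 -3.033
endloop
endfacet
facet normal -0.704 0.183 -0.687
outer loop
vertex -1.708 -0.37 -4.557
vertex -1.926 -0.946 -4.487
vertex -2.042 -0.397 -4.222
endloop
endfacet
facet normal 0.271 0.900 0.343
outer loop
vertex -1.708 -0.37 -4.557
vertex -2.042 -0.397 -4.222
vertex -0.434 -1.334 -3.033
endloop
endfacet
facet normal -0.704 0.183 -0.686
outer loop
vertex -2.042 -0.397 -4.222
vertex -1.926 -0.946 -4.487
vertex -2.309 -0.746 -4.041
endloop
endfacet
facet normal -0.235 0.583 0.778
outer loop
vertex -2.042 -0.397 -4.222
vertex -2.309 -0.746 -4.041
vertex -0.434 -1.334 -3.033
endloop
endfacet
facet normal -0.704 0.183 -0.686
outer loop
vertex -2.309 -0.746 -4.041
vertex -1.926 -0.946 -4.487
vertex -2.351 -1.212 -4.122
endloop
endfacet
facet normal -0.496 -0.105 0.862
outer loop
vertex -2.309 -0.746 -4.041
vertex -2.351 -1.212 -4.122
vertex -0.434 -1.334 -3.033
endloop
endfacet
facet normal -0.704 0.184 -0.686
outer loop
vertex -2.351 -1.212 -4.122
vertex -1.926 -0.946 -4.487
vertex -2.145 -1.522 -4.417
endloop
endfacet
facet normal -0.358 -0.757 0.546
outer loop
vertex -2.351 -1.212 -4.122
vertex -2.145 -1.522 -4.417
vertex -0.434 -1.334 -3.033
endloop
endfacet
facet normal -0.704 0.184 -0.686
outer loop
vertex -2.145 -1.522 -4.417
vertex -1.926 -0.946 -4.487
vertex -1.811 -1.494 -4.752
endloop
endfacet
facet normal 0.098 -0.995 0.014
outer loop
vertex -2.145 -1.522 -4.417
vertex -1.811 -1.494 -4.752
vertex -0.434 -1.334 -3.033
endloop
endfacet
facet normal -0.705 0.184 -0.685
outer loop
vertex -1.811 -1.494 -4.752
vertex -1.926 -0.946 -4.487
vertex -1.544 -1.145 -4.933
endloop
endfacet
facet normal 0.603 -0.679 -0.420
outer loop
vertex -1.811 -1.494 -4.752
vertex -1.544 -1.145 -4.933
vertex -0.434 -1.334 -3.033
endloop
endfacet

endsolid


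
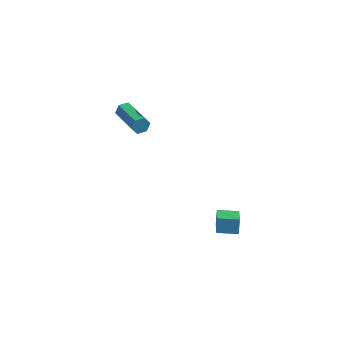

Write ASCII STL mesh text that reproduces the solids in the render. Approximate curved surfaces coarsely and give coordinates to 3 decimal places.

solid 
facet normal -0.649 0.710 -0.273
outer loop
vertex -3.12 3.466 -1.577
vertex -3.386 3.387 -1.15
vertex -3.009 3.73 -1.155
endloop
endfacet
facet normal 0.728 0.479 -0.491
outer loop
vertex -3.12 3.466 -1.577
vertex -3.009 3.73 -1.155
vertex -1.787 2.013 -1.018
endloop
endfacet
facet normal 0.728 0.479 -0.490
outer loop
vertex -1.787 2.013 -1.018
vertex -3.009 3.73 -1.155
vertex -1.677 2.277 -0.596
endloop
endfacet
facet normal 0.651 -0.708 0.274
outer loop
vertex -1.787 2.013 -1.018
vertex -1.677 2.277 -0.596
vertex -2.054 1.933 -0.59
endloop
endfacet
facet normal -0.649 0.709 -0.275
outer loop
vertex -3.009 3.73 -1.155
vertex -3.386 3.387 -1.15
vertex -3.276 3.651 -0.728
endloop
endfacet
facet normal 0.552 0.687 0.472
outer loop
vertex -3.009 3.73 -1.155
vertex -3.276 3.651 -0.728
vertex -1.677 2.277 -0.596
endloop
endfacet
facet normal 0.552 0.688 0.472
outer loop
vertex -1.677 2.277 -0.596
vertex -3.276 3.651 -0.728
vertex -1.943 2.197 -0.168
endloop
endfacet
facet normal 0.651 -0.709 0.272
outer loop
vertex -1.677 2.277 -0.596
vertex -1.943 2.197 -0.168
vertex -2.054 1.933 -0.59
endloop
endfacet
facet normal -0.651 0.708 -0.274
outer loop
vertex -3.276 3.651 -0.728
vertex -3.386 3.387 -1.15
vertex -3.653 3.307 -0.722
endloop
endfacet
facet normal -0.176 0.209 0.962
outer loop
vertex -3.276 3.651 -0.728
vertex -3.653 3.307 -0.722
vertex -1.943 2.197 -0.168
endloop
endfacet
facet normal -0.177 0.208 0.962
outer loop
vertex -1.943 2.197 -0.168
vertex -3.653 3.307 -0.722
vertex -2.32 1.854 -0.163
endloop
endfacet
facet normal 0.649 -0.710 0.273
outer loop
vertex -1.943 2.197 -0.168
vertex -2.32 1.854 -0.163
vertex -2.054 1.933 -0.59
endloop
endfacet
facet normal -0.651 0.708 -0.274
outer loop
vertex -3.653 3.307 -0.722
vertex -3.386 3.387 -1.15
vertex -3.763 3.043 -1.144
endloop
endfacet
facet normal -0.728 -0.480 0.490
outer loop
vertex -3.653 3.307 -0.722
vertex -3.763 3.043 -1.144
vertex -2.32 1.854 -0.163
endloop
endfacet
facet normal -0.728 -0.479 0.491
outer loop
vertex -2.32 1.854 -0.163
vertex -3.763 3.043 -1.144
vertex -2.431 1.59 -0.585
endloop
endfacet
facet normal 0.649 -0.710 0.273
outer loop
vertex -2.32 1.854 -0.163
vertex -2.431 1.59 -0.585
vertex -2.054 1.933 -0.59
endloop
endfacet
facet normal -0.651 0.709 -0.272
outer loop
vertex -3.763 3.043 -1.144
vertex -3.386 3.387 -1.15
vertex -3.497 3.123 -1.572
endloop
endfacet
facet normal -0.552 -0.688 -0.472
outer loop
vertex -3.763 3.043 -1.144
vertex -3.497 3.123 -1.572
vertex -2.431 1.59 -0.585
endloop
endfacet
facet normal -0.552 -0.688 -0.472
outer loop
vertex -2.431 1.59 -0.585
vertex -3.497 3.123 -1.572
vertex -2.164 1.669 -1.012
endloop
endfacet
facet normal 0.649 -0.709 0.275
outer loop
vertex -2.431 1.59 -0.585
vertex -2.164 1.669 -1.012
vertex -2.054 1.933 -0.59
endloop
endfacet
facet normal -0.649 0.710 -0.273
outer loop
vertex -3.497 3.123 -1.572
vertex -3.386 3.387 -1.15
vertex -3.12 3.466 -1.577
endloop
endfacet
facet normal 0.177 -0.208 -0.962
outer loop
vertex -3.497 3.123 -1.572
vertex -3.12 3.466 -1.577
vertex -2.164 1.669 -1.012
endloop
endfacet
facet normal 0.175 -0.209 -0.962
outer loop
vertex -2.164 1.669 -1.012
vertex -3.12 3.466 -1.577
vertex -1.787 2.013 -1.018
endloop
endfacet
facet normal 0.651 -0.708 0.274
outer loop
vertex -2.164 1.669 -1.012
vertex -1.787 2.013 -1.018
vertex -2.054 1.933 -0.59
endloop
endfacet
facet normal -0.967 -0.251 0.051
outer loop
vertex 3.323 -3.372 -1.987
vertex 3.255 -2.968 -1.289
vertex 2.991 -2.237 -2.678
endloop
endfacet
facet normal 0.086 -0.500 -0.862
outer loop
vertex 4.005 -1.972 -2.731
vertex 3.323 -3.372 -1.987
vertex 2.991 -2.237 -2.678
endloop
endfacet
facet normal -0.966 -0.252 0.051
outer loop
vertex 2.991 -2.237 -2.678
vertex 3.255 -2.968 -1.289
vertex 2.922 -1.832 -1.979
endloop
endfacet
facet normal -0.243 0.829 -0.504
outer loop
vertex 2.922 -1.832 -1.979
vertex 4.005 -1.972 -2.731
vertex 2.991 -2.237 -2.678
endloop
endfacet
facet normal 0.243 -0.829 0.504
outer loop
vertex 3.323 -3.372 -1.987
vertex 4.269 -2.703 -1.342
vertex 3.255 -2.968 -1.289
endloop
endfacet
facet normal 0.084 -0.499 -0.862
outer loop
vertex 4.338 -3.108 -2.041
vertex 3.323 -3.372 -1.987
vertex 4.005 -1.972 -2.731
endloop
endfacet
facet normal 0.242 -0.829 0.504
outer loop
vertex 4.338 -3.108 -2.041
vertex 4.269 -2.703 -1.342
vertex 3.323 -3.372 -1.987
endloop
endfacet
facet normal -0.085 0.499 0.862
outer loop
vertex 3.255 -2.968 -1.289
vertex 4.269 -2.703 -1.342
vertex 2.922 -1.832 -1.979
endloop
endfacet
facet normal -0.242 0.829 -0.504
outer loop
vertex 3.937 -1.568 -2.033
vertex 4.005 -1.972 -2.731
vertex 2.922 -1.832 -1.979
endloop
endfacet
facet normal -0.084 0.500 0.862
outer loop
vertex 2.922 -1.832 -1.979
vertex 4.269 -2.703 -1.342
vertex 3.937 -1.568 -2.033
endloop
endfacet
facet normal 0.966 0.252 -0.052
outer loop
vertex 3.937 -1.568 -2.033
vertex 4.338 -3.108 -2.041
vertex 4.005 -1.972 -2.731
endloop
endfacet
facet normal 0.966 0.252 -0.051
outer loop
vertex 4.269 -2.703 -1.342
vertex 4.338 -3.108 -2.041
vertex 3.937 -1.568 -2.033
endloop
endfacet

endsolid


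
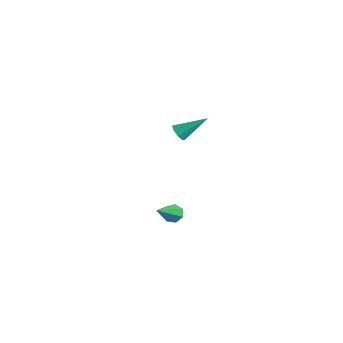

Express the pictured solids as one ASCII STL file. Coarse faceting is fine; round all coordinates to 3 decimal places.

solid 
facet normal -0.369 0.688 -0.625
outer loop
vertex 3.749 -2.78 -0.329
vertex 3.37 -2.674 0.011
vertex 3.841 -2.457 -0.028
endloop
endfacet
facet normal 0.965 -0.033 -0.260
outer loop
vertex 3.749 -2.78 -0.329
vertex 3.841 -2.457 -0.028
vertex 4.15 -4.126 1.329
endloop
endfacet
facet normal -0.369 0.688 -0.625
outer loop
vertex 3.841 -2.457 -0.028
vertex 3.37 -2.674 0.011
vertex 3.579 -2.297 0.303
endloop
endfacet
facet normal 0.789 0.469 0.397
outer loop
vertex 3.841 -2.457 -0.028
vertex 3.579 -2.297 0.303
vertex 4.15 -4.126 1.329
endloop
endfacet
facet normal -0.369 0.688 -0.624
outer loop
vertex 3.579 -2.297 0.303
vertex 3.37 -2.674 0.011
vertex 3.16 -2.421 0.414
endloop
endfacet
facet normal 0.078 0.506 0.859
outer loop
vertex 3.579 -2.297 0.303
vertex 3.16 -2.421 0.414
vertex 4.15 -4.126 1.329
endloop
endfacet
facet normal -0.370 0.688 -0.625
outer loop
vertex 3.16 -2.421 0.414
vertex 3.37 -2.674 0.011
vertex 2.899 -2.736 0.222
endloop
endfacet
facet normal -0.630 0.050 0.775
outer loop
vertex 3.16 -2.421 0.414
vertex 2.899 -2.736 0.222
vertex 4.15 -4.126 1.329
endloop
endfacet
facet normal -0.370 0.688 -0.624
outer loop
vertex 2.899 -2.736 0.222
vertex 3.37 -2.674 0.011
vertex 2.993 -3.004 -0.129
endloop
endfacet
facet normal -0.804 -0.557 0.210
outer loop
vertex 2.899 -2.736 0.222
vertex 2.993 -3.004 -0.129
vertex 4.15 -4.126 1.329
endloop
endfacet
facet normal -0.370 0.688 -0.624
outer loop
vertex 2.993 -3.004 -0.129
vertex 3.37 -2.674 0.011
vertex 3.371 -3.023 -0.374
endloop
endfacet
facet normal -0.310 -0.856 -0.413
outer loop
vertex 2.993 -3.004 -0.129
vertex 3.371 -3.023 -0.374
vertex 4.15 -4.126 1.329
endloop
endfacet
facet normal -0.368 0.688 -0.625
outer loop
vertex 3.371 -3.023 -0.374
vertex 3.37 -2.674 0.011
vertex 3.749 -2.78 -0.329
endloop
endfacet
facet normal 0.475 -0.624 -0.621
outer loop
vertex 3.371 -3.023 -0.374
vertex 3.749 -2.78 -0.329
vertex 4.15 -4.126 1.329
endloop
endfacet
facet normal -0.408 -0.726 -0.554
outer loop
vertex -2.823 2.204 -0.353
vertex -3.316 2.314 -0.134
vertex -3.037 2.492 -0.573
endloop
endfacet
facet normal 0.842 0.268 -0.468
outer loop
vertex -2.823 2.204 -0.353
vertex -3.037 2.492 -0.573
vertex -2.604 3.586 0.834
endloop
endfacet
facet normal -0.406 -0.728 -0.553
outer loop
vertex -3.037 2.492 -0.573
vertex -3.316 2.314 -0.134
vertex -3.414 2.675 -0.537
endloop
endfacet
facet normal 0.285 0.712 -0.641
outer loop
vertex -3.037 2.492 -0.573
vertex -3.414 2.675 -0.537
vertex -2.604 3.586 0.834
endloop
endfacet
facet normal -0.406 -0.728 -0.553
outer loop
vertex -3.414 2.675 -0.537
vertex -3.316 2.314 -0.134
vertex -3.734 2.646 -0.264
endloop
endfacet
facet normal -0.375 0.859 -0.349
outer loop
vertex -3.414 2.675 -0.537
vertex -3.734 2.646 -0.264
vertex -2.604 3.586 0.834
endloop
endfacet
facet normal -0.407 -0.728 -0.552
outer loop
vertex -3.734 2.646 -0.264
vertex -3.316 2.314 -0.134
vertex -3.808 2.423 0.085
endloop
endfacet
facet normal -0.747 0.620 0.238
outer loop
vertex -3.734 2.646 -0.264
vertex -3.808 2.423 0.085
vertex -2.604 3.586 0.834
endloop
endfacet
facet normal -0.407 -0.727 -0.553
outer loop
vertex -3.808 2.423 0.085
vertex -3.316 2.314 -0.134
vertex -3.594 2.135 0.306
endloop
endfacet
facet normal -0.616 0.138 0.776
outer loop
vertex -3.808 2.423 0.085
vertex -3.594 2.135 0.306
vertex -2.604 3.586 0.834
endloop
endfacet
facet normal -0.407 -0.727 -0.553
outer loop
vertex -3.594 2.135 0.306
vertex -3.316 2.314 -0.134
vertex -3.217 1.952 0.269
endloop
endfacet
facet normal -0.056 -0.307 0.950
outer loop
vertex -3.594 2.135 0.306
vertex -3.217 1.952 0.269
vertex -2.604 3.586 0.834
endloop
endfacet
facet normal -0.407 -0.727 -0.553
outer loop
vertex -3.217 1.952 0.269
vertex -3.316 2.314 -0.134
vertex -2.898 1.981 -0.004
endloop
endfacet
facet normal 0.603 -0.453 0.656
outer loop
vertex -3.217 1.952 0.269
vertex -2.898 1.981 -0.004
vertex -2.604 3.586 0.834
endloop
endfacet
facet normal -0.408 -0.727 -0.552
outer loop
vertex -2.898 1.981 -0.004
vertex -3.316 2.314 -0.134
vertex -2.823 2.204 -0.353
endloop
endfacet
facet normal 0.974 -0.216 0.071
outer loop
vertex -2.898 1.981 -0.004
vertex -2.823 2.204 -0.353
vertex -2.604 3.586 0.834
endloop
endfacet

endsolid


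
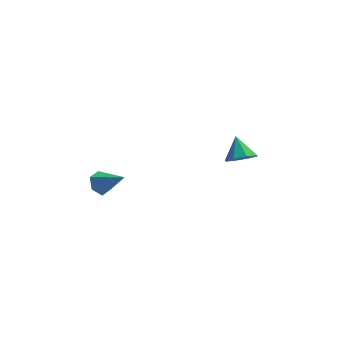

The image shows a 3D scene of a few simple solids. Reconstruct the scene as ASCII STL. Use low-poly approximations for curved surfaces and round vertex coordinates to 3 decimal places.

solid 
facet normal -0.708 0.402 -0.581
outer loop
vertex -3.301 -0.785 1.652
vertex -3.799 -0.884 2.191
vertex -3.413 -0.254 2.156
endloop
endfacet
facet normal 0.894 0.394 -0.216
outer loop
vertex -3.301 -0.785 1.652
vertex -3.413 -0.254 2.156
vertex -2.581 -1.576 3.189
endloop
endfacet
facet normal -0.708 0.402 -0.580
outer loop
vertex -3.413 -0.254 2.156
vertex -3.799 -0.884 2.191
vertex -3.91 -0.353 2.694
endloop
endfacet
facet normal 0.449 0.708 0.545
outer loop
vertex -3.413 -0.254 2.156
vertex -3.91 -0.353 2.694
vertex -2.581 -1.576 3.189
endloop
endfacet
facet normal -0.708 0.402 -0.581
outer loop
vertex -3.91 -0.353 2.694
vertex -3.799 -0.884 2.191
vertex -4.297 -0.984 2.729
endloop
endfacet
facet normal -0.198 0.175 0.964
outer loop
vertex -3.91 -0.353 2.694
vertex -4.297 -0.984 2.729
vertex -2.581 -1.576 3.189
endloop
endfacet
facet normal -0.708 0.402 -0.581
outer loop
vertex -4.297 -0.984 2.729
vertex -3.799 -0.884 2.191
vertex -4.185 -1.514 2.226
endloop
endfacet
facet normal -0.399 -0.674 0.621
outer loop
vertex -4.297 -0.984 2.729
vertex -4.185 -1.514 2.226
vertex -2.581 -1.576 3.189
endloop
endfacet
facet normal -0.709 0.402 -0.580
outer loop
vertex -4.185 -1.514 2.226
vertex -3.799 -0.884 2.191
vertex -3.688 -1.415 1.687
endloop
endfacet
facet normal 0.046 -0.989 -0.140
outer loop
vertex -4.185 -1.514 2.226
vertex -3.688 -1.415 1.687
vertex -2.581 -1.576 3.189
endloop
endfacet
facet normal -0.708 0.403 -0.580
outer loop
vertex -3.688 -1.415 1.687
vertex -3.799 -0.884 2.191
vertex -3.301 -0.785 1.652
endloop
endfacet
facet normal 0.692 -0.456 -0.559
outer loop
vertex -3.688 -1.415 1.687
vertex -3.301 -0.785 1.652
vertex -2.581 -1.576 3.189
endloop
endfacet
facet normal 0.194 -0.662 -0.724
outer loop
vertex 3.742 3.846 0.49
vertex 3.299 3.204 0.958
vertex 3.065 3.821 0.332
endloop
endfacet
facet normal 0.010 0.980 -0.196
outer loop
vertex 3.742 3.846 0.49
vertex 3.065 3.821 0.332
vertex 3.021 4.156 2.002
endloop
endfacet
facet normal 0.192 -0.662 -0.724
outer loop
vertex 3.065 3.821 0.332
vertex 3.299 3.204 0.958
vertex 2.524 3.435 0.541
endloop
endfacet
facet normal -0.615 0.770 -0.171
outer loop
vertex 3.065 3.821 0.332
vertex 2.524 3.435 0.541
vertex 3.021 4.156 2.002
endloop
endfacet
facet normal 0.193 -0.661 -0.725
outer loop
vertex 2.524 3.435 0.541
vertex 3.299 3.204 0.958
vertex 2.438 2.913 0.994
endloop
endfacet
facet normal -0.938 0.302 0.170
outer loop
vertex 2.524 3.435 0.541
vertex 2.438 2.913 0.994
vertex 3.021 4.156 2.002
endloop
endfacet
facet normal 0.193 -0.661 -0.725
outer loop
vertex 2.438 2.913 0.994
vertex 3.299 3.204 0.958
vertex 2.856 2.561 1.426
endloop
endfacet
facet normal -0.768 -0.146 0.624
outer loop
vertex 2.438 2.913 0.994
vertex 2.856 2.561 1.426
vertex 3.021 4.156 2.002
endloop
endfacet
facet normal 0.193 -0.661 -0.725
outer loop
vertex 2.856 2.561 1.426
vertex 3.299 3.204 0.958
vertex 3.534 2.586 1.584
endloop
endfacet
facet normal -0.205 -0.314 0.927
outer loop
vertex 2.856 2.561 1.426
vertex 3.534 2.586 1.584
vertex 3.021 4.156 2.002
endloop
endfacet
facet normal 0.193 -0.661 -0.725
outer loop
vertex 3.534 2.586 1.584
vertex 3.299 3.204 0.958
vertex 4.074 2.973 1.375
endloop
endfacet
facet normal 0.422 -0.102 0.901
outer loop
vertex 3.534 2.586 1.584
vertex 4.074 2.973 1.375
vertex 3.021 4.156 2.002
endloop
endfacet
facet normal 0.193 -0.661 -0.725
outer loop
vertex 4.074 2.973 1.375
vertex 3.299 3.204 0.958
vertex 4.161 3.495 0.922
endloop
endfacet
facet normal 0.743 0.364 0.562
outer loop
vertex 4.074 2.973 1.375
vertex 4.161 3.495 0.922
vertex 3.021 4.156 2.002
endloop
endfacet
facet normal 0.193 -0.661 -0.725
outer loop
vertex 4.161 3.495 0.922
vertex 3.299 3.204 0.958
vertex 3.742 3.846 0.49
endloop
endfacet
facet normal 0.572 0.813 0.106
outer loop
vertex 4.161 3.495 0.922
vertex 3.742 3.846 0.49
vertex 3.021 4.156 2.002
endloop
endfacet

endsolid


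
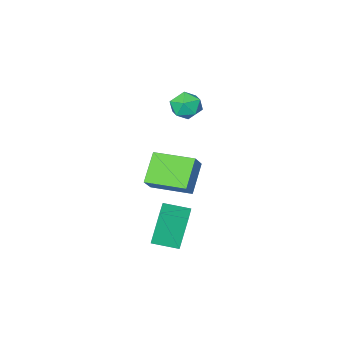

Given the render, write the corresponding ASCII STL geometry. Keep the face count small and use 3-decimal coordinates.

solid 
facet normal 0.020 0.896 0.444
outer loop
vertex -1.958 -1.928 1.493
vertex -2.487 -2.284 2.235
vertex -1.51 -2.322 2.268
endloop
endfacet
facet normal 0.607 0.793 0.052
outer loop
vertex -1.958 -1.928 1.493
vertex -1.51 -2.322 2.268
vertex -1.185 -2.512 1.365
endloop
endfacet
facet normal 0.404 0.671 -0.621
outer loop
vertex -1.958 -1.928 1.493
vertex -1.185 -2.512 1.365
vertex -1.96 -2.591 0.775
endloop
endfacet
facet normal -0.308 0.699 -0.645
outer loop
vertex -1.958 -1.928 1.493
vertex -1.96 -2.591 0.775
vertex -2.765 -2.45 1.312
endloop
endfacet
facet normal -0.545 0.838 0.013
outer loop
vertex -1.958 -1.928 1.493
vertex -2.765 -2.45 1.312
vertex -2.487 -2.284 2.235
endloop
endfacet
facet normal 0.934 0.205 0.293
outer loop
vertex -1.185 -2.512 1.365
vertex -1.51 -2.322 2.268
vertex -1.235 -3.23 2.028
endloop
endfacet
facet normal -0.017 0.371 0.928
outer loop
vertex -1.51 -2.322 2.268
vertex -2.487 -2.284 2.235
vertex -2.04 -3.089 2.565
endloop
endfacet
facet normal -0.932 0.278 0.231
outer loop
vertex -2.487 -2.284 2.235
vertex -2.765 -2.45 1.312
vertex -2.815 -3.168 1.975
endloop
endfacet
facet normal -0.547 0.055 -0.835
outer loop
vertex -2.765 -2.45 1.312
vertex -1.96 -2.591 0.775
vertex -2.49 -3.358 1.072
endloop
endfacet
facet normal 0.605 0.010 -0.796
outer loop
vertex -1.96 -2.591 0.775
vertex -1.185 -2.512 1.365
vertex -1.513 -3.396 1.105
endloop
endfacet
facet normal 0.308 -0.699 0.645
outer loop
vertex -2.042 -3.752 1.847
vertex -1.235 -3.23 2.028
vertex -2.04 -3.089 2.565
endloop
endfacet
facet normal -0.404 -0.671 0.621
outer loop
vertex -2.042 -3.752 1.847
vertex -2.04 -3.089 2.565
vertex -2.815 -3.168 1.975
endloop
endfacet
facet normal -0.607 -0.793 -0.052
outer loop
vertex -2.042 -3.752 1.847
vertex -2.815 -3.168 1.975
vertex -2.49 -3.358 1.072
endloop
endfacet
facet normal -0.020 -0.896 -0.444
outer loop
vertex -2.042 -3.752 1.847
vertex -2.49 -3.358 1.072
vertex -1.513 -3.396 1.105
endloop
endfacet
facet normal 0.545 -0.838 -0.013
outer loop
vertex -2.042 -3.752 1.847
vertex -1.513 -3.396 1.105
vertex -1.235 -3.23 2.028
endloop
endfacet
facet normal 0.547 -0.055 0.835
outer loop
vertex -2.04 -3.089 2.565
vertex -1.235 -3.23 2.028
vertex -1.51 -2.322 2.268
endloop
endfacet
facet normal -0.605 -0.010 0.796
outer loop
vertex -2.815 -3.168 1.975
vertex -2.04 -3.089 2.565
vertex -2.487 -2.284 2.235
endloop
endfacet
facet normal -0.934 -0.205 -0.293
outer loop
vertex -2.49 -3.358 1.072
vertex -2.815 -3.168 1.975
vertex -2.765 -2.45 1.312
endloop
endfacet
facet normal 0.017 -0.371 -0.928
outer loop
vertex -1.513 -3.396 1.105
vertex -2.49 -3.358 1.072
vertex -1.96 -2.591 0.775
endloop
endfacet
facet normal 0.932 -0.278 -0.231
outer loop
vertex -1.235 -3.23 2.028
vertex -1.513 -3.396 1.105
vertex -1.185 -2.512 1.365
endloop
endfacet
facet normal -0.741 0.644 -0.191
outer loop
vertex 1.923 3.584 -0.964
vertex 2.748 4.593 -0.758
vertex 2.427 3.575 -2.951
endloop
endfacet
facet normal -0.625 -0.765 -0.155
outer loop
vertex 3.472 2.667 -2.682
vertex 1.923 3.584 -0.964
vertex 2.427 3.575 -2.951
endloop
endfacet
facet normal -0.740 0.644 -0.191
outer loop
vertex 2.427 3.575 -2.951
vertex 2.748 4.593 -0.758
vertex 3.253 4.585 -2.745
endloop
endfacet
facet normal 0.246 -0.004 -0.969
outer loop
vertex 3.253 4.585 -2.745
vertex 3.472 2.667 -2.682
vertex 2.427 3.575 -2.951
endloop
endfacet
facet normal -0.246 0.004 0.969
outer loop
vertex 1.923 3.584 -0.964
vertex 3.793 3.685 -0.489
vertex 2.748 4.593 -0.758
endloop
endfacet
facet normal -0.625 -0.765 -0.156
outer loop
vertex 2.967 2.675 -0.695
vertex 1.923 3.584 -0.964
vertex 3.472 2.667 -2.682
endloop
endfacet
facet normal -0.246 0.004 0.969
outer loop
vertex 2.967 2.675 -0.695
vertex 3.793 3.685 -0.489
vertex 1.923 3.584 -0.964
endloop
endfacet
facet normal 0.625 0.765 0.156
outer loop
vertex 2.748 4.593 -0.758
vertex 3.793 3.685 -0.489
vertex 3.253 4.585 -2.745
endloop
endfacet
facet normal 0.246 -0.004 -0.969
outer loop
vertex 4.297 3.676 -2.476
vertex 3.472 2.667 -2.682
vertex 3.253 4.585 -2.745
endloop
endfacet
facet normal 0.626 0.765 0.155
outer loop
vertex 3.253 4.585 -2.745
vertex 3.793 3.685 -0.489
vertex 4.297 3.676 -2.476
endloop
endfacet
facet normal 0.740 -0.644 0.191
outer loop
vertex 4.297 3.676 -2.476
vertex 2.967 2.675 -0.695
vertex 3.472 2.667 -2.682
endloop
endfacet
facet normal 0.740 -0.644 0.191
outer loop
vertex 3.793 3.685 -0.489
vertex 2.967 2.675 -0.695
vertex 4.297 3.676 -2.476
endloop
endfacet
facet normal -0.551 -0.416 -0.724
outer loop
vertex 2.082 1.029 1.342
vertex 0.771 2.733 1.36
vertex 3.148 1.862 0.052
endloop
endfacet
facet normal 0.610 -0.793 -0.008
outer loop
vertex 3.869 2.407 1.0
vertex 2.082 1.029 1.342
vertex 3.148 1.862 0.052
endloop
endfacet
facet normal -0.551 -0.416 -0.724
outer loop
vertex 3.148 1.862 0.052
vertex 0.771 2.733 1.36
vertex 1.837 3.566 0.07
endloop
endfacet
facet normal 0.570 0.446 -0.690
outer loop
vertex 1.837 3.566 0.07
vertex 3.869 2.407 1.0
vertex 3.148 1.862 0.052
endloop
endfacet
facet normal -0.570 -0.446 0.690
outer loop
vertex 2.082 1.029 1.342
vertex 1.492 3.278 2.308
vertex 0.771 2.733 1.36
endloop
endfacet
facet normal 0.610 -0.793 -0.008
outer loop
vertex 2.803 1.574 2.29
vertex 2.082 1.029 1.342
vertex 3.869 2.407 1.0
endloop
endfacet
facet normal -0.570 -0.446 0.690
outer loop
vertex 2.803 1.574 2.29
vertex 1.492 3.278 2.308
vertex 2.082 1.029 1.342
endloop
endfacet
facet normal -0.610 0.793 0.008
outer loop
vertex 0.771 2.733 1.36
vertex 1.492 3.278 2.308
vertex 1.837 3.566 0.07
endloop
endfacet
facet normal 0.570 0.446 -0.690
outer loop
vertex 2.558 4.111 1.018
vertex 3.869 2.407 1.0
vertex 1.837 3.566 0.07
endloop
endfacet
facet normal -0.610 0.793 0.008
outer loop
vertex 1.837 3.566 0.07
vertex 1.492 3.278 2.308
vertex 2.558 4.111 1.018
endloop
endfacet
facet normal 0.551 0.416 0.724
outer loop
vertex 2.558 4.111 1.018
vertex 2.803 1.574 2.29
vertex 3.869 2.407 1.0
endloop
endfacet
facet normal 0.551 0.416 0.724
outer loop
vertex 1.492 3.278 2.308
vertex 2.803 1.574 2.29
vertex 2.558 4.111 1.018
endloop
endfacet

endsolid


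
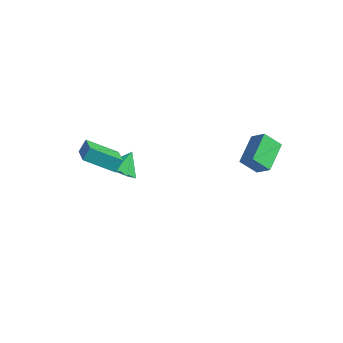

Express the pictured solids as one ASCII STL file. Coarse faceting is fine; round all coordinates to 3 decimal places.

solid 
facet normal -0.055 -0.685 -0.727
outer loop
vertex -2.98 -0.822 -3.464
vertex -3.801 -0.327 -3.868
vertex -2.771 -0.271 -3.999
endloop
endfacet
facet normal 0.838 0.181 0.514
outer loop
vertex -2.98 -0.822 -3.464
vertex -2.771 -0.271 -3.999
vertex -3.719 0.687 -2.792
endloop
endfacet
facet normal -0.055 -0.685 -0.727
outer loop
vertex -2.771 -0.271 -3.999
vertex -3.801 -0.327 -3.868
vertex -3.164 0.247 -4.457
endloop
endfacet
facet normal 0.758 0.647 0.082
outer loop
vertex -2.771 -0.271 -3.999
vertex -3.164 0.247 -4.457
vertex -3.719 0.687 -2.792
endloop
endfacet
facet normal -0.055 -0.685 -0.727
outer loop
vertex -3.164 0.247 -4.457
vertex -3.801 -0.327 -3.868
vertex -3.931 0.429 -4.57
endloop
endfacet
facet normal 0.251 0.953 -0.168
outer loop
vertex -3.164 0.247 -4.457
vertex -3.931 0.429 -4.57
vertex -3.719 0.687 -2.792
endloop
endfacet
facet normal -0.056 -0.685 -0.727
outer loop
vertex -3.931 0.429 -4.57
vertex -3.801 -0.327 -3.868
vertex -4.621 0.169 -4.272
endloop
endfacet
facet normal -0.384 0.919 -0.088
outer loop
vertex -3.931 0.429 -4.57
vertex -4.621 0.169 -4.272
vertex -3.719 0.687 -2.792
endloop
endfacet
facet normal -0.056 -0.684 -0.727
outer loop
vertex -4.621 0.169 -4.272
vertex -3.801 -0.327 -3.868
vertex -4.831 -0.382 -3.737
endloop
endfacet
facet normal -0.778 0.565 0.276
outer loop
vertex -4.621 0.169 -4.272
vertex -4.831 -0.382 -3.737
vertex -3.719 0.687 -2.792
endloop
endfacet
facet normal -0.056 -0.684 -0.727
outer loop
vertex -4.831 -0.382 -3.737
vertex -3.801 -0.327 -3.868
vertex -4.437 -0.901 -3.279
endloop
endfacet
facet normal -0.697 0.097 0.710
outer loop
vertex -4.831 -0.382 -3.737
vertex -4.437 -0.901 -3.279
vertex -3.719 0.687 -2.792
endloop
endfacet
facet normal -0.055 -0.685 -0.727
outer loop
vertex -4.437 -0.901 -3.279
vertex -3.801 -0.327 -3.868
vertex -3.671 -1.083 -3.166
endloop
endfacet
facet normal -0.191 -0.208 0.959
outer loop
vertex -4.437 -0.901 -3.279
vertex -3.671 -1.083 -3.166
vertex -3.719 0.687 -2.792
endloop
endfacet
facet normal -0.055 -0.684 -0.727
outer loop
vertex -3.671 -1.083 -3.166
vertex -3.801 -0.327 -3.868
vertex -2.98 -0.822 -3.464
endloop
endfacet
facet normal 0.445 -0.174 0.879
outer loop
vertex -3.671 -1.083 -3.166
vertex -2.98 -0.822 -3.464
vertex -3.719 0.687 -2.792
endloop
endfacet
facet normal -0.743 0.056 -0.667
outer loop
vertex 2.822 1.931 -1.011
vertex 2.407 3.777 -0.394
vertex 3.681 2.43 -1.926
endloop
endfacet
facet normal 0.208 -0.928 -0.310
outer loop
vertex 4.573 2.363 -1.126
vertex 2.822 1.931 -1.011
vertex 3.681 2.43 -1.926
endloop
endfacet
facet normal -0.743 0.056 -0.667
outer loop
vertex 3.681 2.43 -1.926
vertex 2.407 3.777 -0.394
vertex 3.266 4.276 -1.309
endloop
endfacet
facet normal 0.636 0.369 -0.678
outer loop
vertex 3.266 4.276 -1.309
vertex 4.573 2.363 -1.126
vertex 3.681 2.43 -1.926
endloop
endfacet
facet normal -0.636 -0.369 0.678
outer loop
vertex 2.822 1.931 -1.011
vertex 3.299 3.71 0.406
vertex 2.407 3.777 -0.394
endloop
endfacet
facet normal 0.208 -0.928 -0.310
outer loop
vertex 3.714 1.864 -0.211
vertex 2.822 1.931 -1.011
vertex 4.573 2.363 -1.126
endloop
endfacet
facet normal -0.636 -0.369 0.678
outer loop
vertex 3.714 1.864 -0.211
vertex 3.299 3.71 0.406
vertex 2.822 1.931 -1.011
endloop
endfacet
facet normal -0.208 0.928 0.310
outer loop
vertex 2.407 3.777 -0.394
vertex 3.299 3.71 0.406
vertex 3.266 4.276 -1.309
endloop
endfacet
facet normal 0.636 0.369 -0.678
outer loop
vertex 4.158 4.209 -0.509
vertex 4.573 2.363 -1.126
vertex 3.266 4.276 -1.309
endloop
endfacet
facet normal -0.208 0.928 0.310
outer loop
vertex 3.266 4.276 -1.309
vertex 3.299 3.71 0.406
vertex 4.158 4.209 -0.509
endloop
endfacet
facet normal 0.743 -0.056 0.667
outer loop
vertex 4.158 4.209 -0.509
vertex 3.714 1.864 -0.211
vertex 4.573 2.363 -1.126
endloop
endfacet
facet normal 0.743 -0.056 0.667
outer loop
vertex 3.299 3.71 0.406
vertex 3.714 1.864 -0.211
vertex 4.158 4.209 -0.509
endloop
endfacet
facet normal -0.635 0.621 -0.460
outer loop
vertex -4.572 -3.122 -0.167
vertex -4.493 -2.55 0.496
vertex -2.999 -2.226 -1.129
endloop
endfacet
facet normal -0.090 -0.651 -0.754
outer loop
vertex -1.767 -3.43 -0.236
vertex -4.572 -3.122 -0.167
vertex -2.999 -2.226 -1.129
endloop
endfacet
facet normal -0.635 0.620 -0.460
outer loop
vertex -2.999 -2.226 -1.129
vertex -4.493 -2.55 0.496
vertex -2.92 -1.653 -0.466
endloop
endfacet
facet normal 0.767 0.437 -0.469
outer loop
vertex -2.92 -1.653 -0.466
vertex -1.767 -3.43 -0.236
vertex -2.999 -2.226 -1.129
endloop
endfacet
facet normal -0.767 -0.437 0.469
outer loop
vertex -4.572 -3.122 -0.167
vertex -3.261 -3.754 1.389
vertex -4.493 -2.55 0.496
endloop
endfacet
facet normal -0.090 -0.651 -0.754
outer loop
vertex -3.34 -4.327 0.726
vertex -4.572 -3.122 -0.167
vertex -1.767 -3.43 -0.236
endloop
endfacet
facet normal -0.767 -0.437 0.469
outer loop
vertex -3.34 -4.327 0.726
vertex -3.261 -3.754 1.389
vertex -4.572 -3.122 -0.167
endloop
endfacet
facet normal 0.090 0.651 0.754
outer loop
vertex -4.493 -2.55 0.496
vertex -3.261 -3.754 1.389
vertex -2.92 -1.653 -0.466
endloop
endfacet
facet normal 0.767 0.437 -0.469
outer loop
vertex -1.688 -2.858 0.427
vertex -1.767 -3.43 -0.236
vertex -2.92 -1.653 -0.466
endloop
endfacet
facet normal 0.090 0.651 0.754
outer loop
vertex -2.92 -1.653 -0.466
vertex -3.261 -3.754 1.389
vertex -1.688 -2.858 0.427
endloop
endfacet
facet normal 0.635 -0.621 0.460
outer loop
vertex -1.688 -2.858 0.427
vertex -3.34 -4.327 0.726
vertex -1.767 -3.43 -0.236
endloop
endfacet
facet normal 0.635 -0.620 0.460
outer loop
vertex -3.261 -3.754 1.389
vertex -3.34 -4.327 0.726
vertex -1.688 -2.858 0.427
endloop
endfacet

endsolid


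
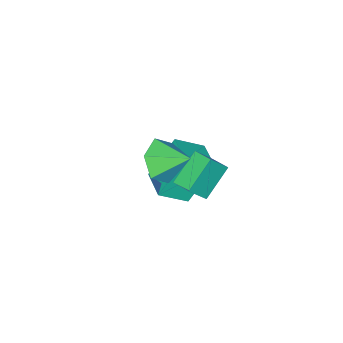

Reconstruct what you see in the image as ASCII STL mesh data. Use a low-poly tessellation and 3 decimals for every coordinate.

solid 
facet normal -0.629 0.203 -0.750
outer loop
vertex -0.012 1.728 0.793
vertex 0.056 2.587 0.969
vertex 1.171 1.831 -0.172
endloop
endfacet
facet normal -0.078 -0.977 -0.200
outer loop
vertex 1.844 1.613 0.631
vertex -0.012 1.728 0.793
vertex 1.171 1.831 -0.172
endloop
endfacet
facet normal -0.629 0.203 -0.750
outer loop
vertex 1.171 1.831 -0.172
vertex 0.056 2.587 0.969
vertex 1.239 2.69 0.004
endloop
endfacet
facet normal 0.774 0.068 -0.630
outer loop
vertex 1.239 2.69 0.004
vertex 1.844 1.613 0.631
vertex 1.171 1.831 -0.172
endloop
endfacet
facet normal -0.774 -0.068 0.630
outer loop
vertex -0.012 1.728 0.793
vertex 0.729 2.369 1.772
vertex 0.056 2.587 0.969
endloop
endfacet
facet normal -0.078 -0.977 -0.200
outer loop
vertex 0.661 1.51 1.596
vertex -0.012 1.728 0.793
vertex 1.844 1.613 0.631
endloop
endfacet
facet normal -0.774 -0.068 0.630
outer loop
vertex 0.661 1.51 1.596
vertex 0.729 2.369 1.772
vertex -0.012 1.728 0.793
endloop
endfacet
facet normal 0.078 0.977 0.200
outer loop
vertex 0.056 2.587 0.969
vertex 0.729 2.369 1.772
vertex 1.239 2.69 0.004
endloop
endfacet
facet normal 0.774 0.068 -0.630
outer loop
vertex 1.912 2.472 0.807
vertex 1.844 1.613 0.631
vertex 1.239 2.69 0.004
endloop
endfacet
facet normal 0.078 0.977 0.200
outer loop
vertex 1.239 2.69 0.004
vertex 0.729 2.369 1.772
vertex 1.912 2.472 0.807
endloop
endfacet
facet normal 0.629 -0.203 0.750
outer loop
vertex 1.912 2.472 0.807
vertex 0.661 1.51 1.596
vertex 1.844 1.613 0.631
endloop
endfacet
facet normal 0.629 -0.203 0.750
outer loop
vertex 0.729 2.369 1.772
vertex 0.661 1.51 1.596
vertex 1.912 2.472 0.807
endloop
endfacet
facet normal -0.484 0.189 0.855
outer loop
vertex 0.096 -0.121 0.719
vertex 0.745 1.093 0.818
vertex -0.871 0.452 0.045
endloop
endfacet
facet normal -0.471 -0.879 -0.072
outer loop
vertex 0.115 0.067 -1.698
vertex 0.096 -0.121 0.719
vertex -0.871 0.452 0.045
endloop
endfacet
facet normal -0.484 0.188 0.855
outer loop
vertex -0.871 0.452 0.045
vertex 0.745 1.093 0.818
vertex -0.222 1.665 0.145
endloop
endfacet
facet normal -0.738 0.437 -0.514
outer loop
vertex -0.222 1.665 0.145
vertex 0.115 0.067 -1.698
vertex -0.871 0.452 0.045
endloop
endfacet
facet normal 0.738 -0.437 0.514
outer loop
vertex 0.096 -0.121 0.719
vertex 1.731 0.708 -0.925
vertex 0.745 1.093 0.818
endloop
endfacet
facet normal -0.470 -0.880 -0.072
outer loop
vertex 1.082 -0.505 -1.025
vertex 0.096 -0.121 0.719
vertex 0.115 0.067 -1.698
endloop
endfacet
facet normal 0.738 -0.437 0.514
outer loop
vertex 1.082 -0.505 -1.025
vertex 1.731 0.708 -0.925
vertex 0.096 -0.121 0.719
endloop
endfacet
facet normal 0.470 0.880 0.072
outer loop
vertex 0.745 1.093 0.818
vertex 1.731 0.708 -0.925
vertex -0.222 1.665 0.145
endloop
endfacet
facet normal -0.739 0.437 -0.514
outer loop
vertex 0.764 1.281 -1.599
vertex 0.115 0.067 -1.698
vertex -0.222 1.665 0.145
endloop
endfacet
facet normal 0.471 0.879 0.072
outer loop
vertex -0.222 1.665 0.145
vertex 1.731 0.708 -0.925
vertex 0.764 1.281 -1.599
endloop
endfacet
facet normal 0.483 -0.189 -0.855
outer loop
vertex 0.764 1.281 -1.599
vertex 1.082 -0.505 -1.025
vertex 0.115 0.067 -1.698
endloop
endfacet
facet normal 0.484 -0.188 -0.855
outer loop
vertex 1.731 0.708 -0.925
vertex 1.082 -0.505 -1.025
vertex 0.764 1.281 -1.599
endloop
endfacet
facet normal 0.279 -0.817 -0.505
outer loop
vertex 4.035 2.805 3.385
vertex 3.179 2.437 3.507
vertex 3.36 2.966 2.751
endloop
endfacet
facet normal 0.388 0.903 -0.184
outer loop
vertex 4.035 2.805 3.385
vertex 3.36 2.966 2.751
vertex 2.821 3.483 4.153
endloop
endfacet
facet normal 0.279 -0.817 -0.505
outer loop
vertex 3.36 2.966 2.751
vertex 3.179 2.437 3.507
vertex 2.504 2.598 2.873
endloop
endfacet
facet normal -0.406 0.796 -0.450
outer loop
vertex 3.36 2.966 2.751
vertex 2.504 2.598 2.873
vertex 2.821 3.483 4.153
endloop
endfacet
facet normal 0.279 -0.817 -0.505
outer loop
vertex 2.504 2.598 2.873
vertex 3.179 2.437 3.507
vertex 2.323 2.069 3.629
endloop
endfacet
facet normal -0.944 0.330 0.005
outer loop
vertex 2.504 2.598 2.873
vertex 2.323 2.069 3.629
vertex 2.821 3.483 4.153
endloop
endfacet
facet normal 0.279 -0.817 -0.505
outer loop
vertex 2.323 2.069 3.629
vertex 3.179 2.437 3.507
vertex 2.998 1.908 4.263
endloop
endfacet
facet normal -0.688 -0.027 0.725
outer loop
vertex 2.323 2.069 3.629
vertex 2.998 1.908 4.263
vertex 2.821 3.483 4.153
endloop
endfacet
facet normal 0.280 -0.817 -0.504
outer loop
vertex 2.998 1.908 4.263
vertex 3.179 2.437 3.507
vertex 3.854 2.277 4.141
endloop
endfacet
facet normal 0.106 0.081 0.991
outer loop
vertex 2.998 1.908 4.263
vertex 3.854 2.277 4.141
vertex 2.821 3.483 4.153
endloop
endfacet
facet normal 0.280 -0.817 -0.504
outer loop
vertex 3.854 2.277 4.141
vertex 3.179 2.437 3.507
vertex 4.035 2.805 3.385
endloop
endfacet
facet normal 0.644 0.546 0.536
outer loop
vertex 3.854 2.277 4.141
vertex 4.035 2.805 3.385
vertex 2.821 3.483 4.153
endloop
endfacet

endsolid


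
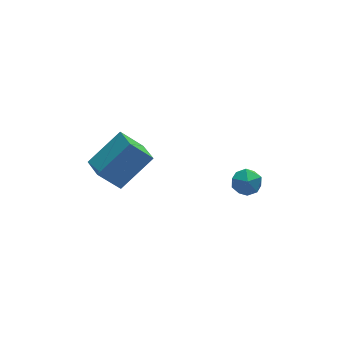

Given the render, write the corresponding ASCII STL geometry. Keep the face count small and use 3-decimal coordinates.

solid 
facet normal -0.641 0.150 0.753
outer loop
vertex -0.945 -0.994 -0.689
vertex -0.997 0.212 -0.973
vertex -2.493 -1.354 -1.935
endloop
endfacet
facet normal 0.041 -0.972 0.229
outer loop
vertex -1.563 -1.572 -3.027
vertex -0.945 -0.994 -0.689
vertex -2.493 -1.354 -1.935
endloop
endfacet
facet normal -0.641 0.150 0.752
outer loop
vertex -2.493 -1.354 -1.935
vertex -0.997 0.212 -0.973
vertex -2.545 -0.149 -2.22
endloop
endfacet
facet normal -0.766 -0.179 -0.617
outer loop
vertex -2.545 -0.149 -2.22
vertex -1.563 -1.572 -3.027
vertex -2.493 -1.354 -1.935
endloop
endfacet
facet normal 0.766 0.178 0.617
outer loop
vertex -0.945 -0.994 -0.689
vertex -0.067 -0.006 -2.065
vertex -0.997 0.212 -0.973
endloop
endfacet
facet normal 0.042 -0.972 0.229
outer loop
vertex -0.015 -1.211 -1.78
vertex -0.945 -0.994 -0.689
vertex -1.563 -1.572 -3.027
endloop
endfacet
facet normal 0.766 0.179 0.617
outer loop
vertex -0.015 -1.211 -1.78
vertex -0.067 -0.006 -2.065
vertex -0.945 -0.994 -0.689
endloop
endfacet
facet normal -0.042 0.972 -0.230
outer loop
vertex -0.997 0.212 -0.973
vertex -0.067 -0.006 -2.065
vertex -2.545 -0.149 -2.22
endloop
endfacet
facet normal -0.766 -0.178 -0.618
outer loop
vertex -1.615 -0.366 -3.311
vertex -1.563 -1.572 -3.027
vertex -2.545 -0.149 -2.22
endloop
endfacet
facet normal -0.042 0.973 -0.229
outer loop
vertex -2.545 -0.149 -2.22
vertex -0.067 -0.006 -2.065
vertex -1.615 -0.366 -3.311
endloop
endfacet
facet normal 0.641 -0.150 -0.753
outer loop
vertex -1.615 -0.366 -3.311
vertex -0.015 -1.211 -1.78
vertex -1.563 -1.572 -3.027
endloop
endfacet
facet normal 0.641 -0.150 -0.753
outer loop
vertex -0.067 -0.006 -2.065
vertex -0.015 -1.211 -1.78
vertex -1.615 -0.366 -3.311
endloop
endfacet
facet normal -0.448 0.607 0.656
outer loop
vertex 3.626 -1.339 -3.872
vertex 3.216 -1.93 -3.605
vertex 3.897 -1.764 -3.293
endloop
endfacet
facet normal 0.213 0.833 0.512
outer loop
vertex 3.626 -1.339 -3.872
vertex 3.897 -1.764 -3.293
vertex 4.367 -1.538 -3.856
endloop
endfacet
facet normal 0.258 0.947 -0.191
outer loop
vertex 3.626 -1.339 -3.872
vertex 4.367 -1.538 -3.856
vertex 3.977 -1.565 -4.516
endloop
endfacet
facet normal -0.374 0.792 -0.482
outer loop
vertex 3.626 -1.339 -3.872
vertex 3.977 -1.565 -4.516
vertex 3.265 -1.807 -4.361
endloop
endfacet
facet normal -0.812 0.582 0.042
outer loop
vertex 3.626 -1.339 -3.872
vertex 3.265 -1.807 -4.361
vertex 3.216 -1.93 -3.605
endloop
endfacet
facet normal 0.666 0.308 0.680
outer loop
vertex 4.367 -1.538 -3.856
vertex 3.897 -1.764 -3.293
vertex 4.415 -2.253 -3.579
endloop
endfacet
facet normal -0.404 -0.056 0.913
outer loop
vertex 3.897 -1.764 -3.293
vertex 3.216 -1.93 -3.605
vertex 3.703 -2.495 -3.424
endloop
endfacet
facet normal -0.992 -0.098 -0.080
outer loop
vertex 3.216 -1.93 -3.605
vertex 3.265 -1.807 -4.361
vertex 3.313 -2.522 -4.084
endloop
endfacet
facet normal -0.284 0.242 -0.928
outer loop
vertex 3.265 -1.807 -4.361
vertex 3.977 -1.565 -4.516
vertex 3.783 -2.296 -4.647
endloop
endfacet
facet normal 0.741 0.492 -0.458
outer loop
vertex 3.977 -1.565 -4.516
vertex 4.367 -1.538 -3.856
vertex 4.464 -2.13 -4.335
endloop
endfacet
facet normal 0.374 -0.792 0.482
outer loop
vertex 4.054 -2.721 -4.068
vertex 4.415 -2.253 -3.579
vertex 3.703 -2.495 -3.424
endloop
endfacet
facet normal -0.258 -0.947 0.191
outer loop
vertex 4.054 -2.721 -4.068
vertex 3.703 -2.495 -3.424
vertex 3.313 -2.522 -4.084
endloop
endfacet
facet normal -0.213 -0.833 -0.512
outer loop
vertex 4.054 -2.721 -4.068
vertex 3.313 -2.522 -4.084
vertex 3.783 -2.296 -4.647
endloop
endfacet
facet normal 0.448 -0.607 -0.656
outer loop
vertex 4.054 -2.721 -4.068
vertex 3.783 -2.296 -4.647
vertex 4.464 -2.13 -4.335
endloop
endfacet
facet normal 0.812 -0.582 -0.042
outer loop
vertex 4.054 -2.721 -4.068
vertex 4.464 -2.13 -4.335
vertex 4.415 -2.253 -3.579
endloop
endfacet
facet normal 0.284 -0.242 0.928
outer loop
vertex 3.703 -2.495 -3.424
vertex 4.415 -2.253 -3.579
vertex 3.897 -1.764 -3.293
endloop
endfacet
facet normal -0.741 -0.492 0.458
outer loop
vertex 3.313 -2.522 -4.084
vertex 3.703 -2.495 -3.424
vertex 3.216 -1.93 -3.605
endloop
endfacet
facet normal -0.666 -0.308 -0.680
outer loop
vertex 3.783 -2.296 -4.647
vertex 3.313 -2.522 -4.084
vertex 3.265 -1.807 -4.361
endloop
endfacet
facet normal 0.404 0.056 -0.913
outer loop
vertex 4.464 -2.13 -4.335
vertex 3.783 -2.296 -4.647
vertex 3.977 -1.565 -4.516
endloop
endfacet
facet normal 0.992 0.098 0.080
outer loop
vertex 4.415 -2.253 -3.579
vertex 4.464 -2.13 -4.335
vertex 4.367 -1.538 -3.856
endloop
endfacet

endsolid
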